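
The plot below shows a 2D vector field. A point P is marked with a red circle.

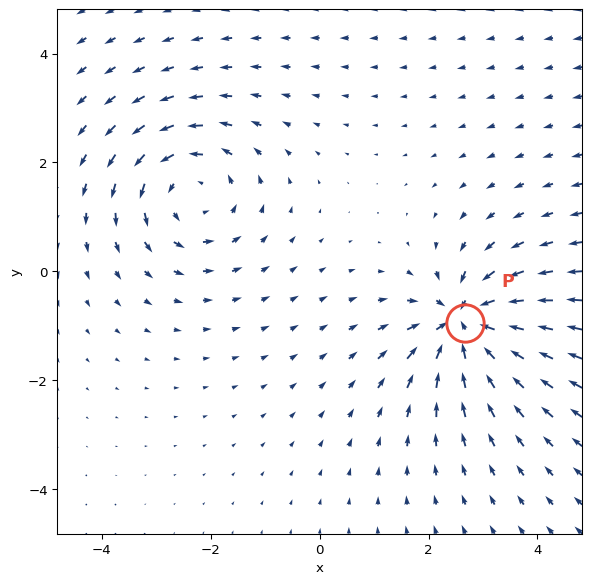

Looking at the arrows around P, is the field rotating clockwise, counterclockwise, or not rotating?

Near P at (2.7, -1.0) the arrows show no circulation. The curl there is ≈0.

not rotating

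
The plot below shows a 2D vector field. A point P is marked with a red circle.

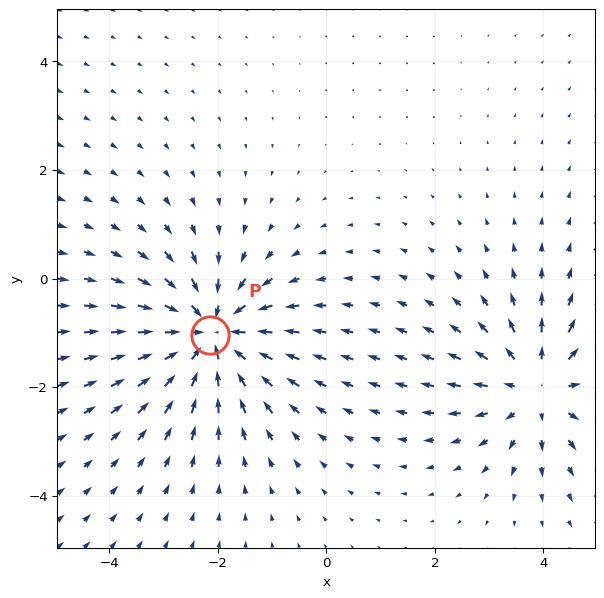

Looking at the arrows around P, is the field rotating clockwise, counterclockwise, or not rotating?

Near P at (-2.1, -1.0) the arrows show no circulation. The curl there is ≈0.

not rotating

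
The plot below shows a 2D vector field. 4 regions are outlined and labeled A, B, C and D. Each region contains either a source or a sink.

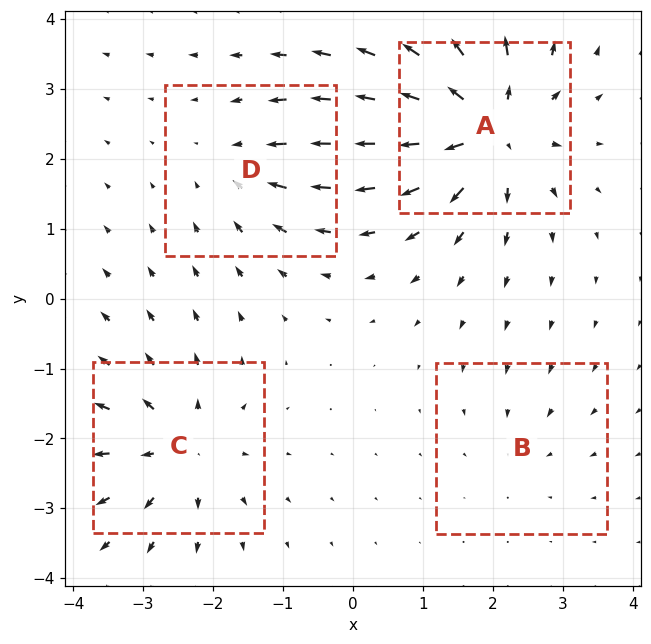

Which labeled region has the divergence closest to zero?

B

Divergence at each region's feature centre — A: about +9, B: about -2, C: about +6, D: about -4. Region B is closest to zero.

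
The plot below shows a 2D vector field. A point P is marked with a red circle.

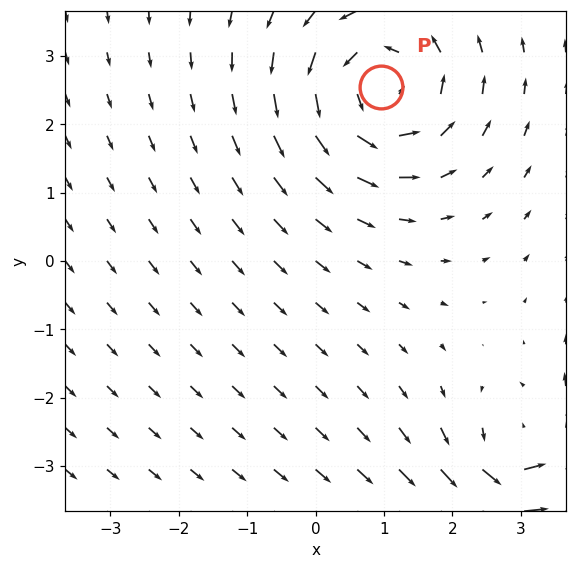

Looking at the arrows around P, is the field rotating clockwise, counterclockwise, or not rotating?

Near P at (1.0, 2.5) the arrows circulate counterclockwise. The curl (z-component) there is about +5; positive curl means counterclockwise rotation.

counterclockwise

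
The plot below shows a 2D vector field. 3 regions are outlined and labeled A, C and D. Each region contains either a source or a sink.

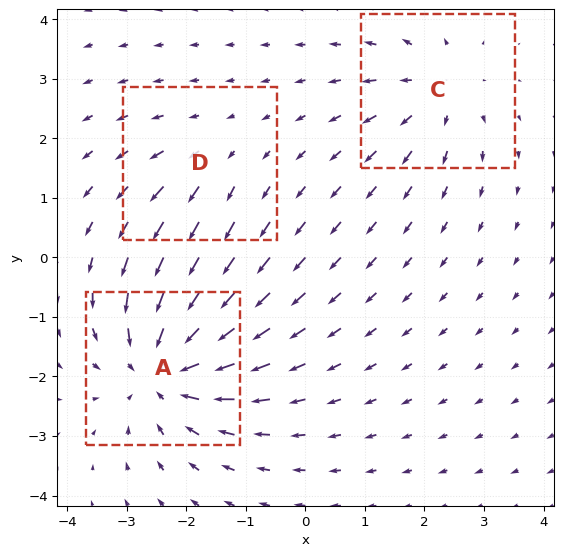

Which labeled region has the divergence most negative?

Divergence at each region's feature centre — A: about -5, C: about +3, D: about +2. Region A is most negative.

A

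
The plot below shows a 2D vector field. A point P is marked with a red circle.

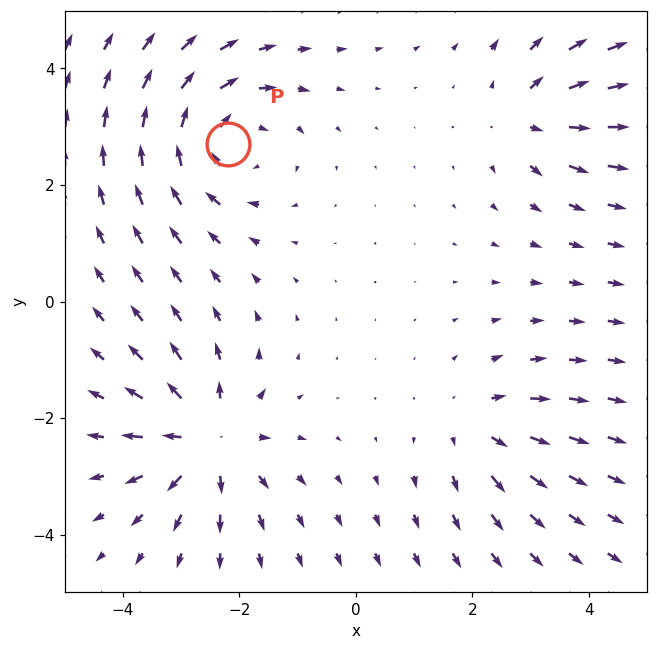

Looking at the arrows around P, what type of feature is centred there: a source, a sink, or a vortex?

At P (-2.2, 2.7) the arrows circulate clockwise. Divergence ≈0, curl about -4 — near-zero divergence with nonzero curl is a vortex.

vortex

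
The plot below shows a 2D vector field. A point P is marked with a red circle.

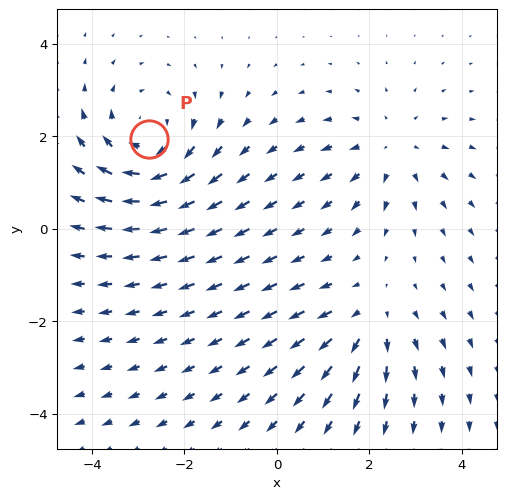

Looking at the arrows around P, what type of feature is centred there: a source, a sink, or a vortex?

At P (-2.8, 1.9) the arrows circulate clockwise. Divergence ≈0, curl about -4 — near-zero divergence with nonzero curl is a vortex.

vortex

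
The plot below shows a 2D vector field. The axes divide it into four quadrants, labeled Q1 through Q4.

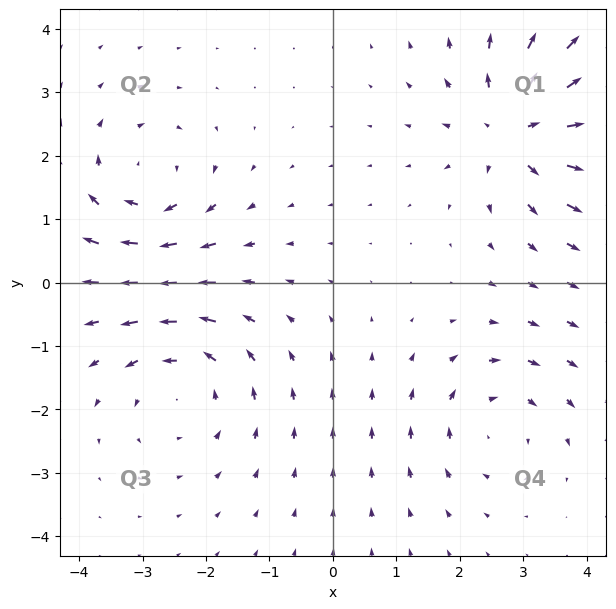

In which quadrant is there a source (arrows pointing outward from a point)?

Q1

The source sits at approximately (2.9, 2.4), which lies in quadrant Q1. The divergence there is about +5, positive as expected for a source.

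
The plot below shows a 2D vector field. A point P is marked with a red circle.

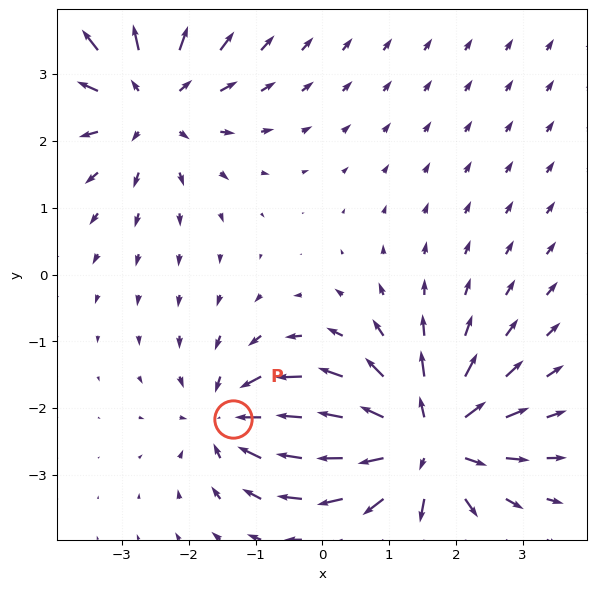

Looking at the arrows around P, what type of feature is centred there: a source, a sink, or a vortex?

sink

At P (-1.3, -2.2) the arrows converge inward. Divergence about -4, curl ≈0 — negative divergence with near-zero curl is a sink.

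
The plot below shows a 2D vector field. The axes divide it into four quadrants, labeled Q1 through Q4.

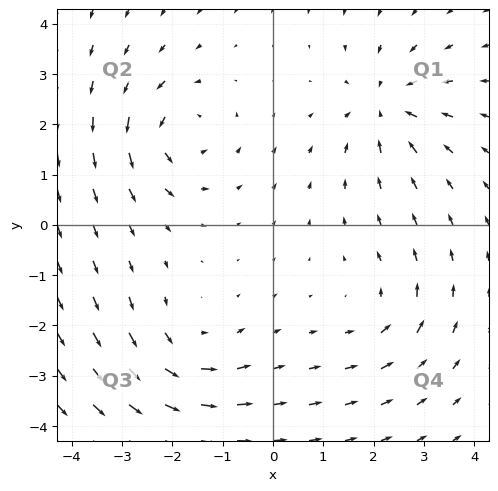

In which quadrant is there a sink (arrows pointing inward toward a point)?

The sink sits at approximately (2.2, 2.4), which lies in quadrant Q1. The divergence there is about -4, negative as expected for a sink.

Q1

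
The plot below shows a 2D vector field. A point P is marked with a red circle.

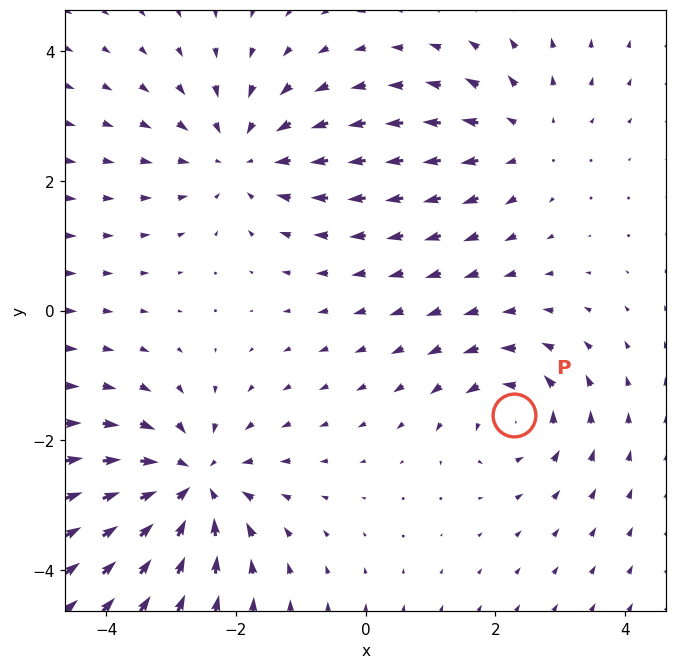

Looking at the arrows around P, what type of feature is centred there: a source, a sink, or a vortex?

At P (2.3, -1.6) the arrows circulate counterclockwise. Divergence ≈0, curl about +4 — near-zero divergence with nonzero curl is a vortex.

vortex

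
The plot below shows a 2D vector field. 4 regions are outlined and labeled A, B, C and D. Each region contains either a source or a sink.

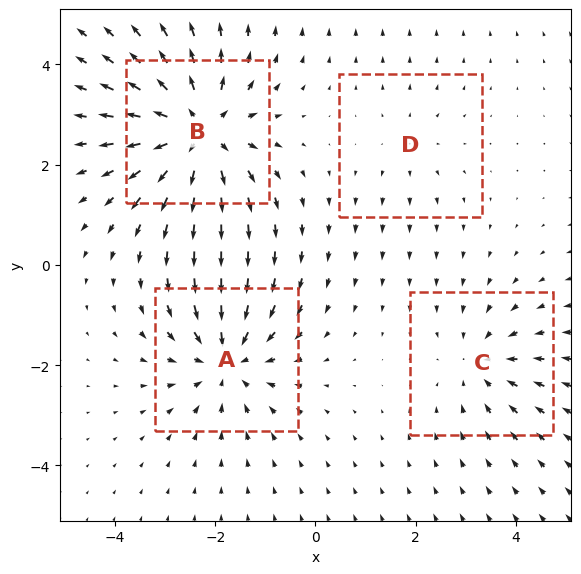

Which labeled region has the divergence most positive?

B

Divergence at each region's feature centre — A: about -5, B: about +6, C: about -3, D: about +2. Region B is most positive.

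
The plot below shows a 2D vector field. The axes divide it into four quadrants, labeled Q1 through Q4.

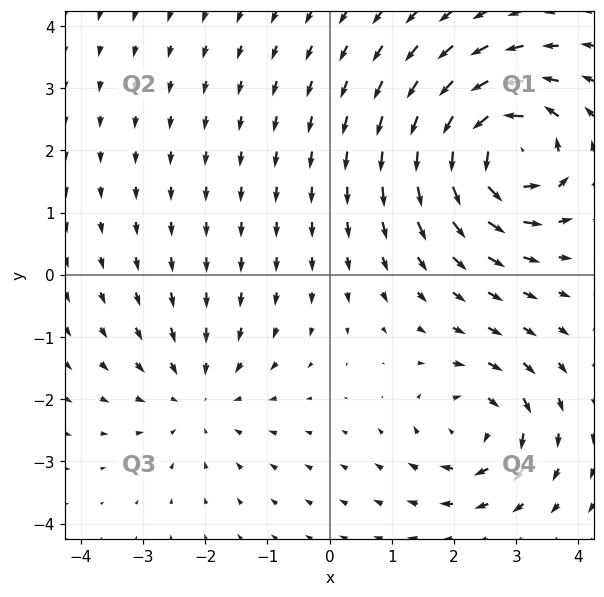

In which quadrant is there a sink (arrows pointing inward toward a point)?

Q3

The sink sits at approximately (-2.1, -1.9), which lies in quadrant Q3. The divergence there is about -3, negative as expected for a sink.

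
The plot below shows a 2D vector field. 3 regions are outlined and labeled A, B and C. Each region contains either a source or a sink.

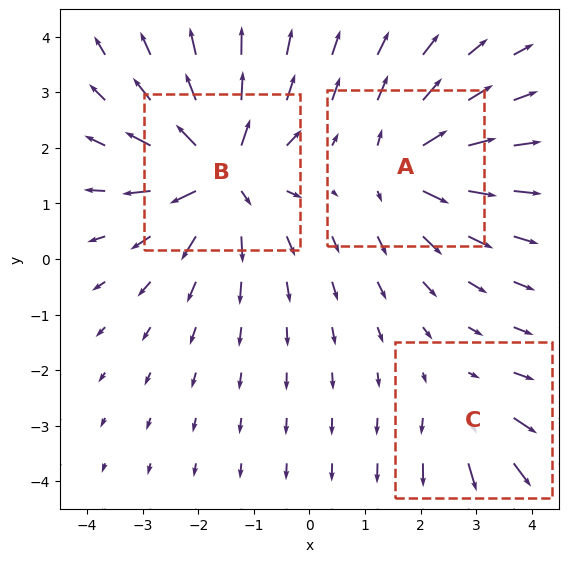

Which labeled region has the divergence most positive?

Divergence at each region's feature centre — A: about +4, B: about +6, C: about +2. Region B is most positive.

B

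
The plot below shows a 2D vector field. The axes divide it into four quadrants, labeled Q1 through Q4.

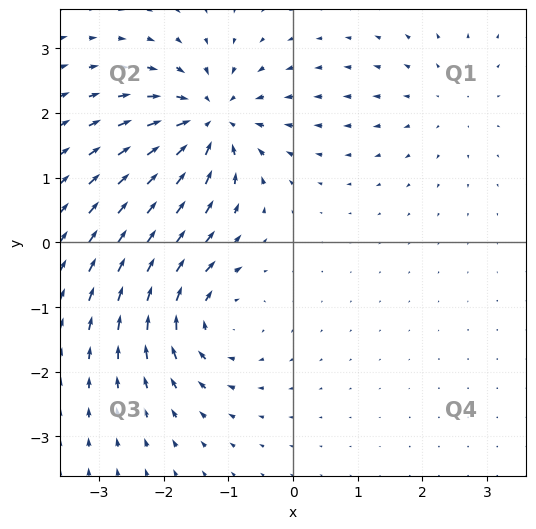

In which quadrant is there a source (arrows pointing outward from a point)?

Q1

The source sits at approximately (2.4, 2.2), which lies in quadrant Q1. The divergence there is about +2, positive as expected for a source.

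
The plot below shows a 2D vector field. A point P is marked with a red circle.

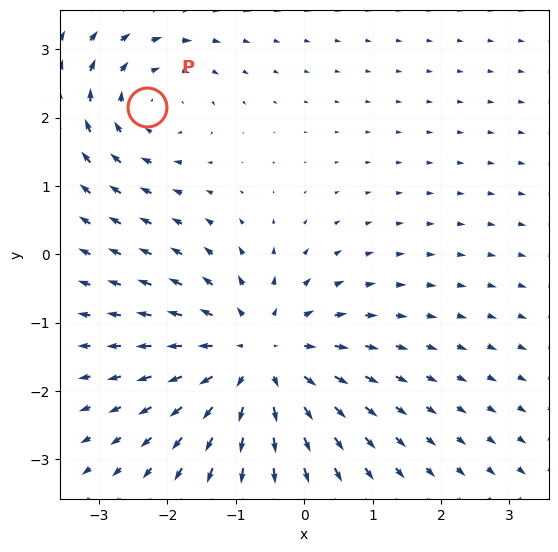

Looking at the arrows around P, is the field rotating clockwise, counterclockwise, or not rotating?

Near P at (-2.3, 2.2) the arrows circulate clockwise. The curl (z-component) there is about -3; negative curl means clockwise rotation.

clockwise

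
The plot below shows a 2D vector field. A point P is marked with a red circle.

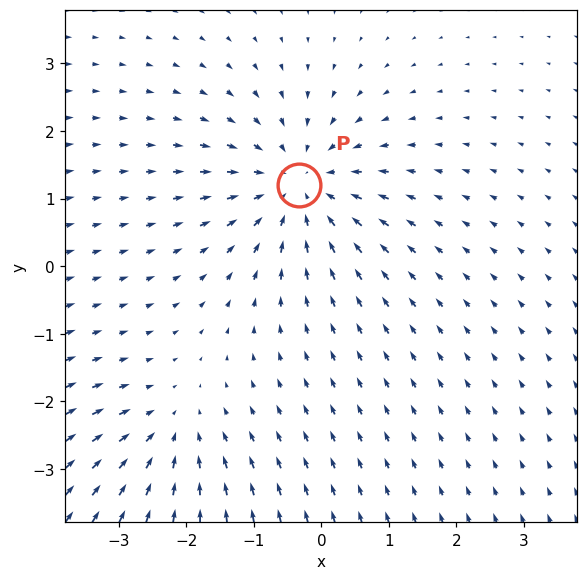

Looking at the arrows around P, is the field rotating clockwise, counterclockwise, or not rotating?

not rotating

Near P at (-0.3, 1.2) the arrows show no circulation. The curl there is ≈0.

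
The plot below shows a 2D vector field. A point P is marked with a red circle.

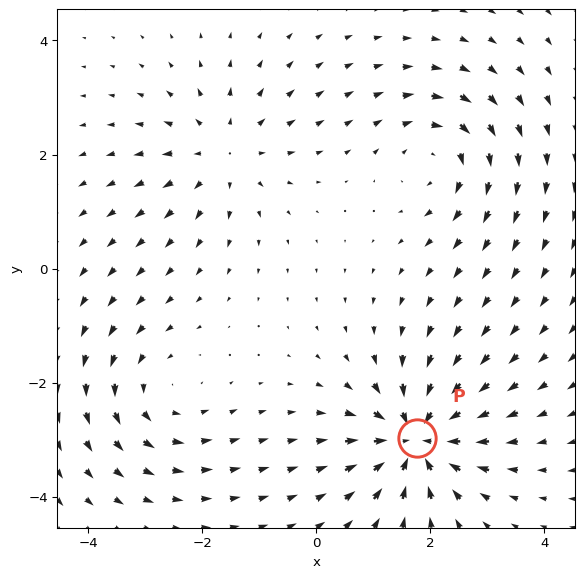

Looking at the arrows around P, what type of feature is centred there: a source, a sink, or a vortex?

sink

At P (1.8, -3.0) the arrows converge inward. Divergence about -7, curl ≈0 — negative divergence with near-zero curl is a sink.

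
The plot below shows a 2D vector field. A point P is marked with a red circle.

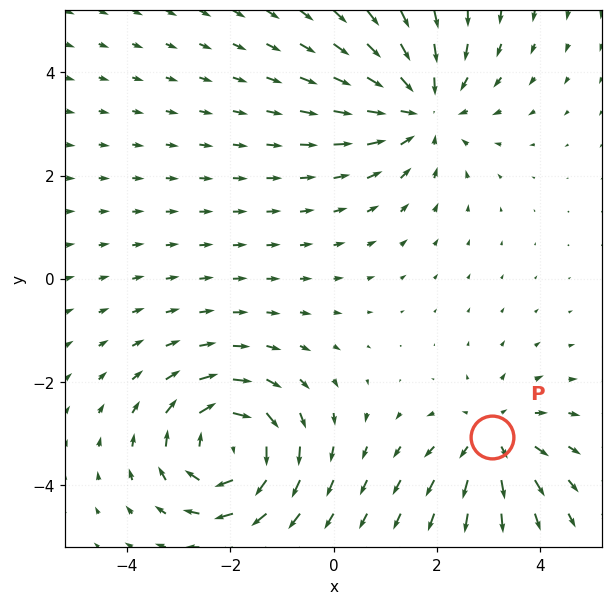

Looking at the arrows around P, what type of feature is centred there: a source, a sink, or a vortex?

source

At P (3.1, -3.1) the arrows spread outward. Divergence about +4, curl ≈0 — positive divergence with near-zero curl is a source.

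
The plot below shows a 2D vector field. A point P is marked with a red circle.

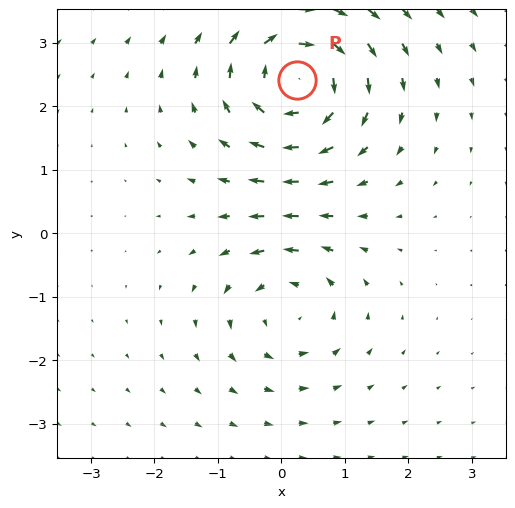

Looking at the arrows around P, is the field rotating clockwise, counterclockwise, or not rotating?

Near P at (0.2, 2.4) the arrows circulate clockwise. The curl (z-component) there is about -6; negative curl means clockwise rotation.

clockwise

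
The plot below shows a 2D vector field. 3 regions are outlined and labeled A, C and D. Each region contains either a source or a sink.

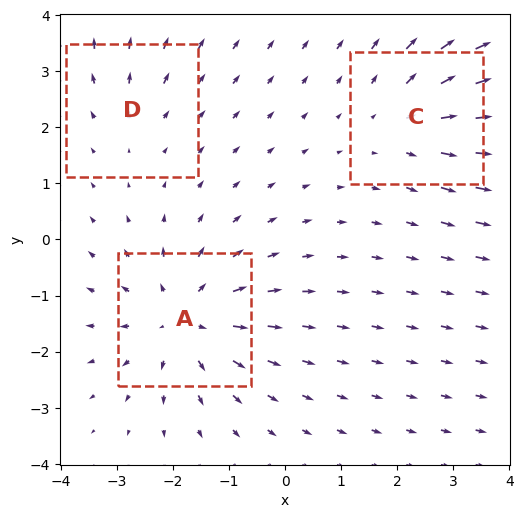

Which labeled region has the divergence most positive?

A

Divergence at each region's feature centre — A: about +4, C: about +3, D: about +2. Region A is most positive.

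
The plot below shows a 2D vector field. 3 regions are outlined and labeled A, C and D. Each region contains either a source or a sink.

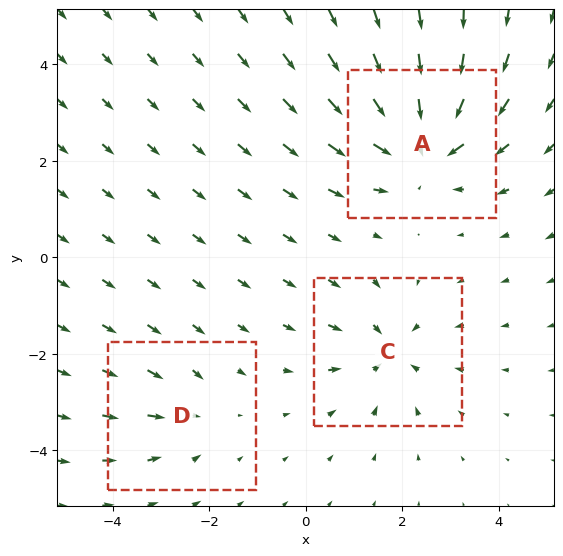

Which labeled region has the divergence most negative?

Divergence at each region's feature centre — A: about -6, C: about -4, D: about -2. Region A is most negative.

A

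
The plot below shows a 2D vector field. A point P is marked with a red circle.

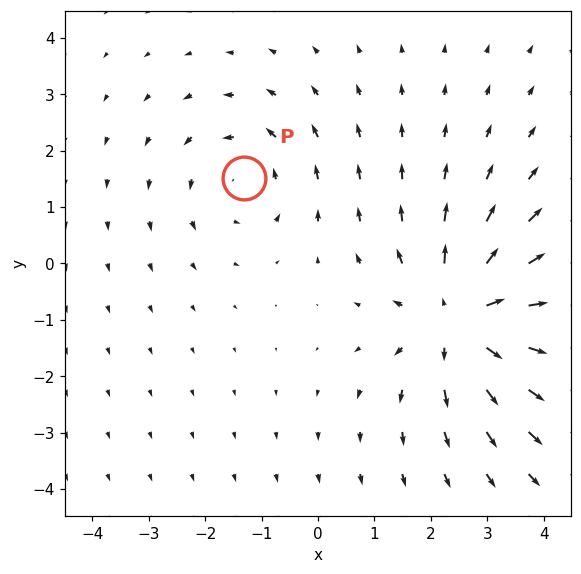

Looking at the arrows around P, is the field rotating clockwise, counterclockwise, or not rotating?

counterclockwise

Near P at (-1.3, 1.5) the arrows circulate counterclockwise. The curl (z-component) there is about +2; positive curl means counterclockwise rotation.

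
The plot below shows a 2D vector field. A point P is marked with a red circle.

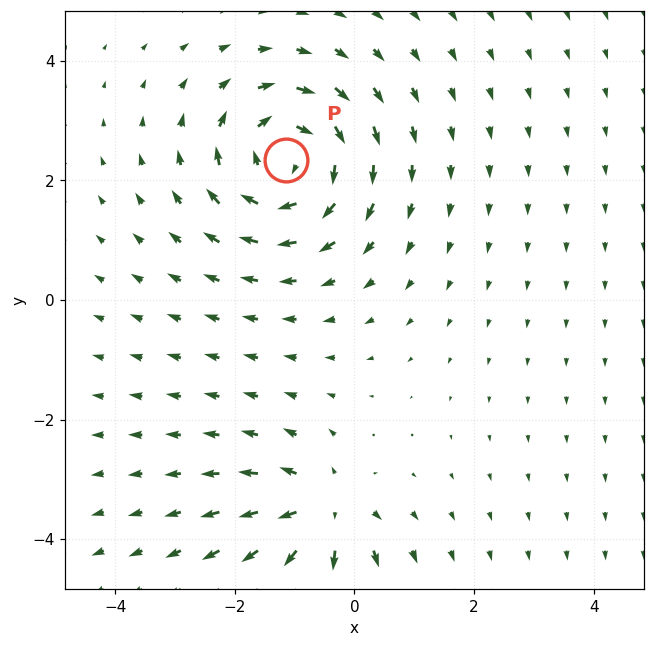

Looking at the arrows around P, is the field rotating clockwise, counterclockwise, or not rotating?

clockwise

Near P at (-1.1, 2.3) the arrows circulate clockwise. The curl (z-component) there is about -4; negative curl means clockwise rotation.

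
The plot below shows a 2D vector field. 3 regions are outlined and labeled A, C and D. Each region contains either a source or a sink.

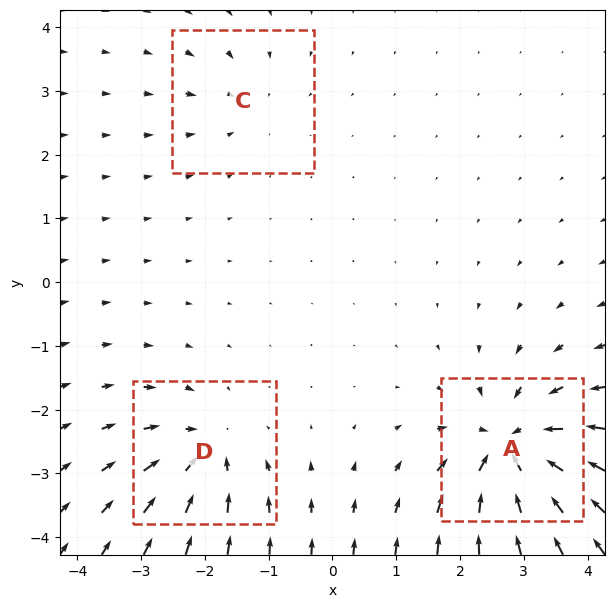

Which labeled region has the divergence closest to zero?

Divergence at each region's feature centre — A: about -7, C: about -2, D: about -4. Region C is closest to zero.

C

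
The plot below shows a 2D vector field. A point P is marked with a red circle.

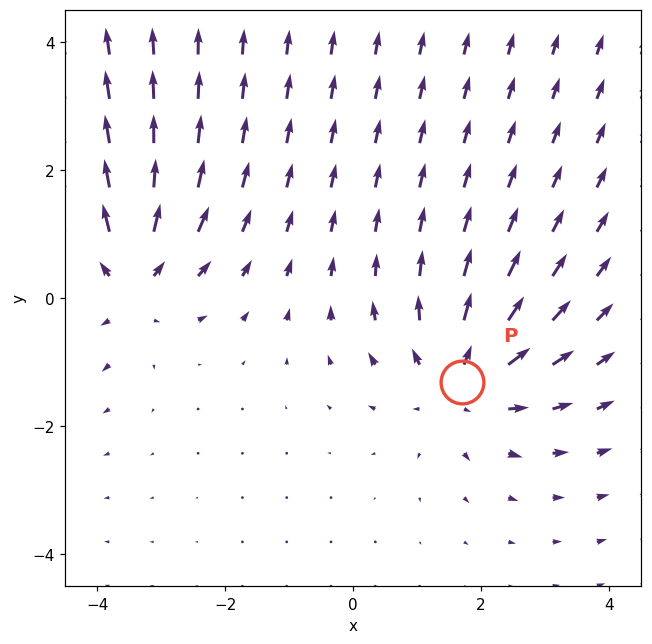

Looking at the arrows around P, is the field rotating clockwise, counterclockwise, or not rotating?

Near P at (1.7, -1.3) the arrows show no circulation. The curl there is ≈0.

not rotating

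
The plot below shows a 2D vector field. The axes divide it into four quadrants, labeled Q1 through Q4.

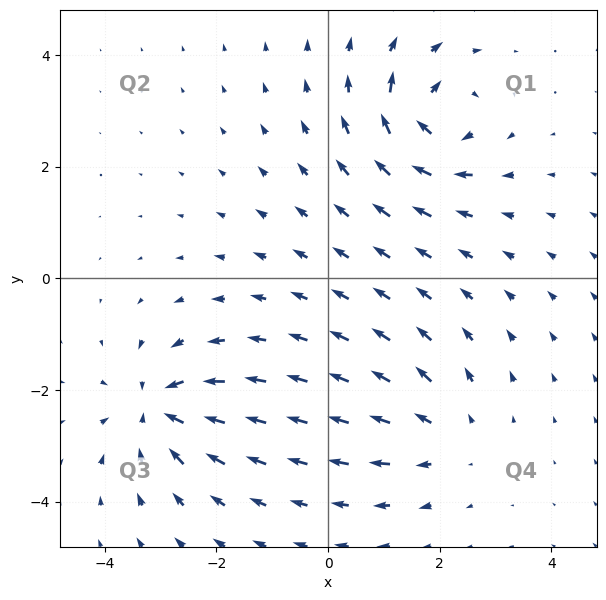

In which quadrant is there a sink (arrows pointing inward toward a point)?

The sink sits at approximately (-3.0, -2.3), which lies in quadrant Q3. The divergence there is about -5, negative as expected for a sink.

Q3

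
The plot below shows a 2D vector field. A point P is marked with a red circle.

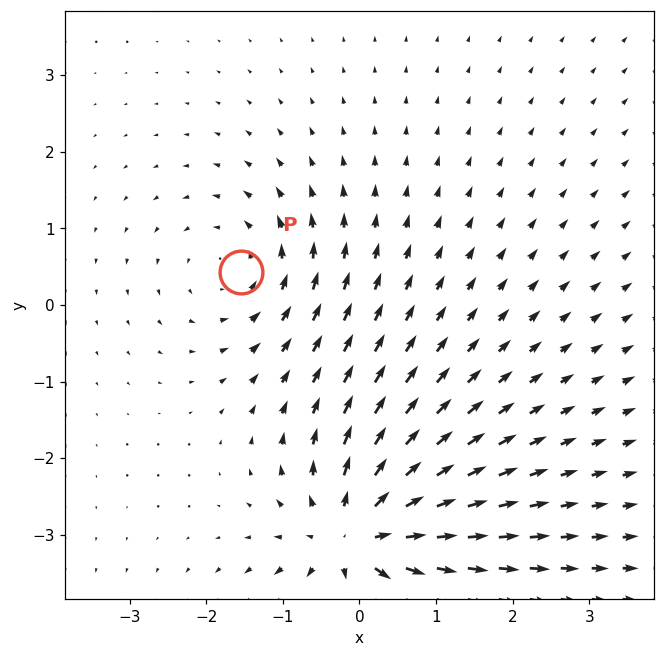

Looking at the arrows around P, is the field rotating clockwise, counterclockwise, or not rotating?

counterclockwise

Near P at (-1.5, 0.4) the arrows circulate counterclockwise. The curl (z-component) there is about +3; positive curl means counterclockwise rotation.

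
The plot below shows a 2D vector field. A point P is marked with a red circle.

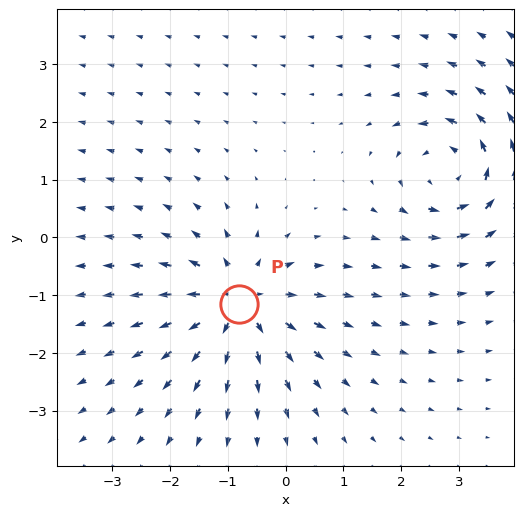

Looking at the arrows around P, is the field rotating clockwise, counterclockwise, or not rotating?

Near P at (-0.8, -1.2) the arrows show no circulation. The curl there is ≈0.

not rotating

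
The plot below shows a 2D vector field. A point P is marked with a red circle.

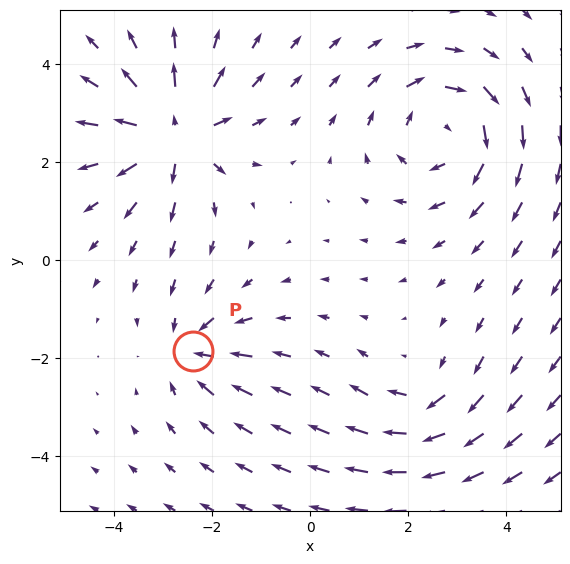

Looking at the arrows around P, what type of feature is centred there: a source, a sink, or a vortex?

At P (-2.4, -1.9) the arrows converge inward. Divergence about -4, curl ≈0 — negative divergence with near-zero curl is a sink.

sink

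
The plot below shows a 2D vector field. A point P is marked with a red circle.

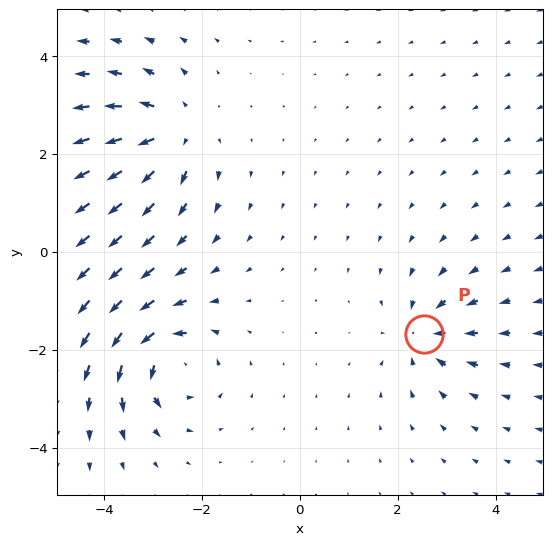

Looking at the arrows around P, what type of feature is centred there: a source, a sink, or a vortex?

At P (2.5, -1.7) the arrows converge inward. Divergence about -4, curl ≈0 — negative divergence with near-zero curl is a sink.

sink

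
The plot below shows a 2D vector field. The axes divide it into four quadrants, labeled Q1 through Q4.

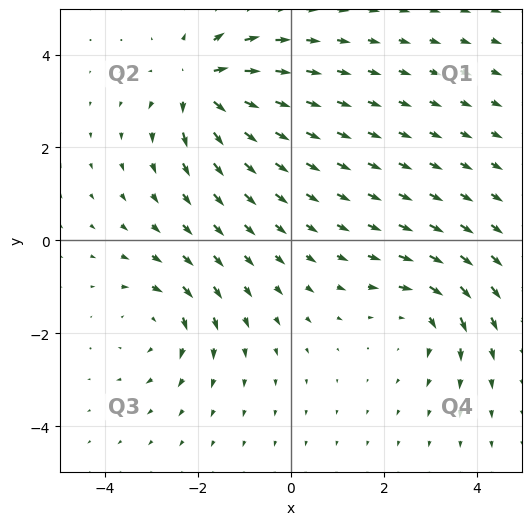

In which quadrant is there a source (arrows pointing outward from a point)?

Q2

The source sits at approximately (-2.0, 3.3), which lies in quadrant Q2. The divergence there is about +6, positive as expected for a source.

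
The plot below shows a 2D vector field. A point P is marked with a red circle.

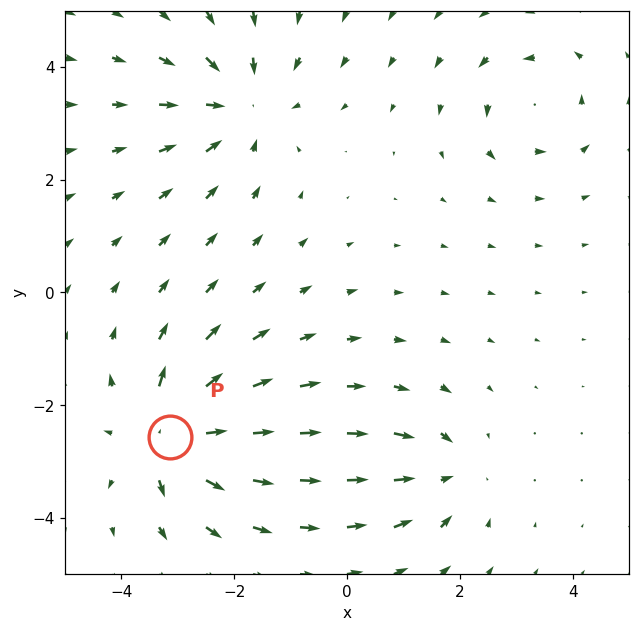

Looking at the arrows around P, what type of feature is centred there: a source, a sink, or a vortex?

source

At P (-3.1, -2.6) the arrows spread outward. Divergence about +7, curl ≈0 — positive divergence with near-zero curl is a source.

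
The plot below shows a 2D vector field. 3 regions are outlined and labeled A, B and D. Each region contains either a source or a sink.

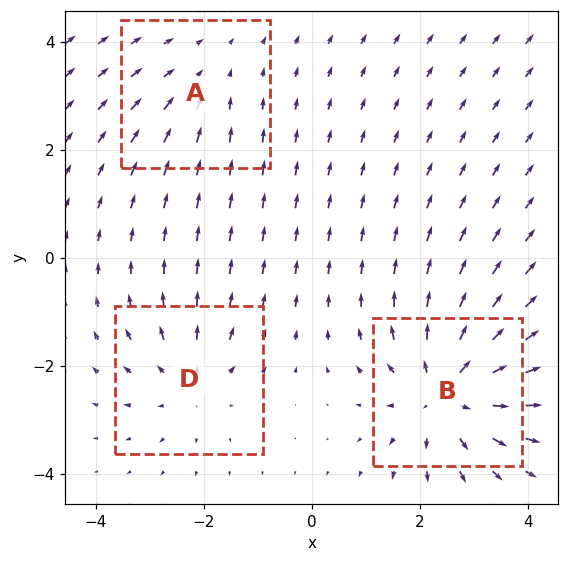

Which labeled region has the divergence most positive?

B

Divergence at each region's feature centre — A: about -2, B: about +5, D: about +3. Region B is most positive.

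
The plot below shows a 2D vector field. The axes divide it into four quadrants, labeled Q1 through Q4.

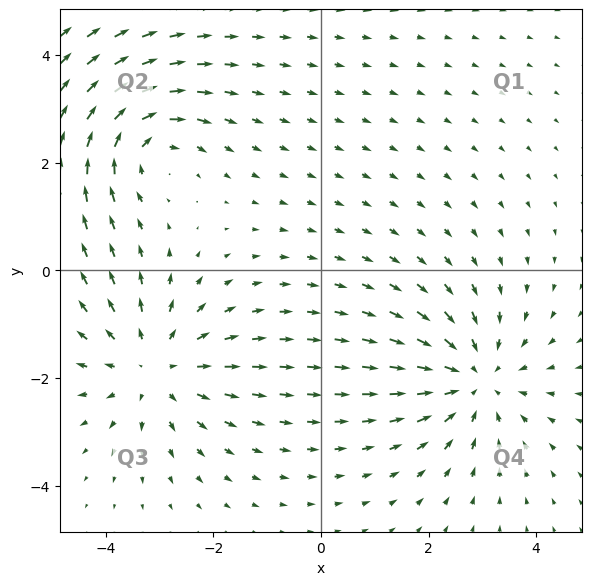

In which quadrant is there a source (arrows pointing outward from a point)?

The source sits at approximately (-3.1, -1.8), which lies in quadrant Q3. The divergence there is about +4, positive as expected for a source.

Q3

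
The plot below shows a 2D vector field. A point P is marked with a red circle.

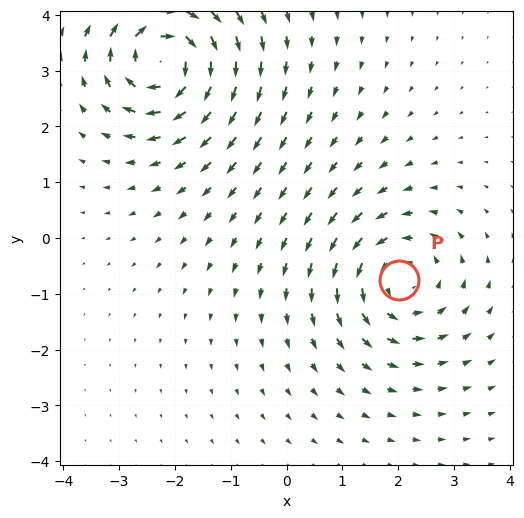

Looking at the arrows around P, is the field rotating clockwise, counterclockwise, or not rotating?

counterclockwise

Near P at (2.0, -0.8) the arrows circulate counterclockwise. The curl (z-component) there is about +4; positive curl means counterclockwise rotation.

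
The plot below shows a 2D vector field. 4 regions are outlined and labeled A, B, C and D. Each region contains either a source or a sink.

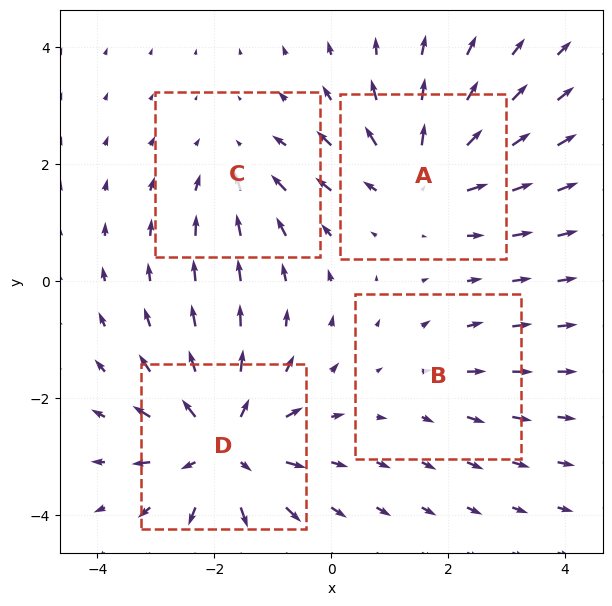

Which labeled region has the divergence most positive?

D

Divergence at each region's feature centre — A: about +5, B: about +2, C: about -3, D: about +6. Region D is most positive.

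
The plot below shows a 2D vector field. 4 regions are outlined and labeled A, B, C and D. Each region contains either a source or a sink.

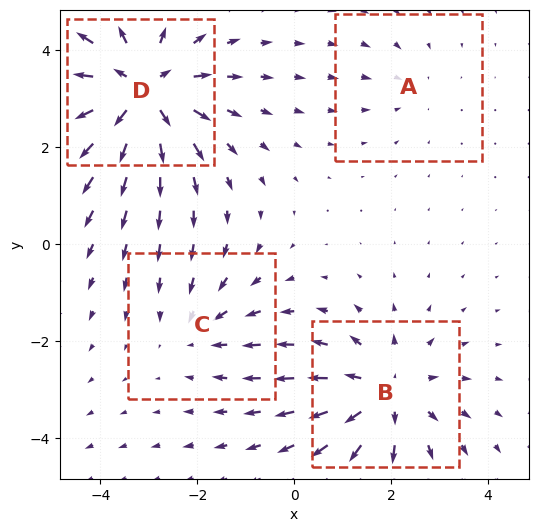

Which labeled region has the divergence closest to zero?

A

Divergence at each region's feature centre — A: about -2, B: about +5, C: about -3, D: about +7. Region A is closest to zero.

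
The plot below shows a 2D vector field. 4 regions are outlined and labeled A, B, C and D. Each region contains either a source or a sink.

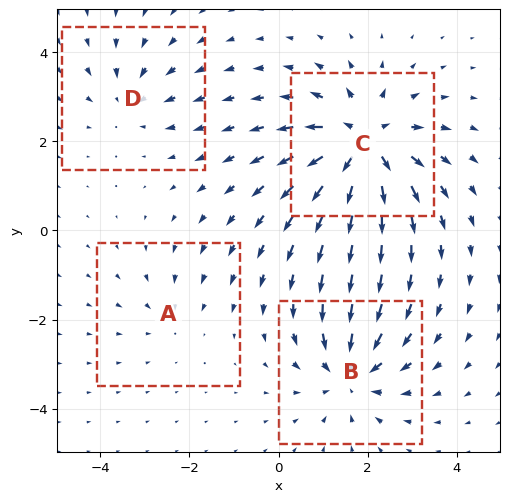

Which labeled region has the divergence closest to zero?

Divergence at each region's feature centre — A: about -2, B: about -5, C: about +7, D: about -3. Region A is closest to zero.

A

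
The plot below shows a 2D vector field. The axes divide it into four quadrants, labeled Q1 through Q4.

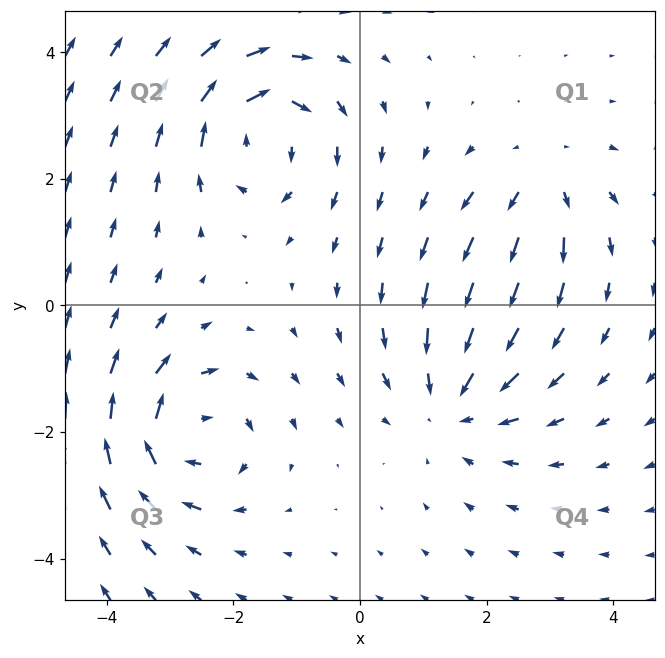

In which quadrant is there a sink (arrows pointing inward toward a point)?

The sink sits at approximately (1.5, -1.5), which lies in quadrant Q4. The divergence there is about -4, negative as expected for a sink.

Q4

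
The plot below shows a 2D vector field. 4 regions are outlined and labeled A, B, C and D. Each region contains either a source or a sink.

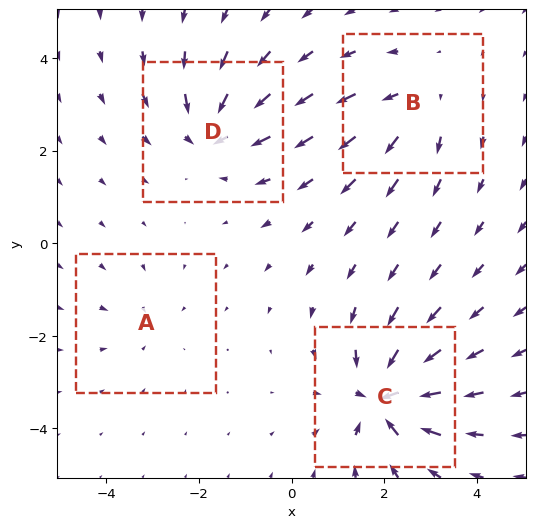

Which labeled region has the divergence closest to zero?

A

Divergence at each region's feature centre — A: about -3, B: about +4, C: about -8, D: about -6. Region A is closest to zero.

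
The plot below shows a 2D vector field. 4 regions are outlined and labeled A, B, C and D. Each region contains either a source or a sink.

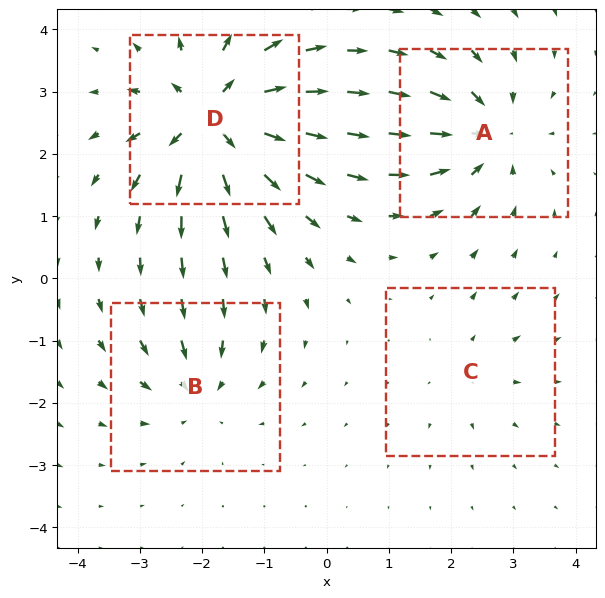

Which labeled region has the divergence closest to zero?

C

Divergence at each region's feature centre — A: about -6, B: about -4, C: about +2, D: about +8. Region C is closest to zero.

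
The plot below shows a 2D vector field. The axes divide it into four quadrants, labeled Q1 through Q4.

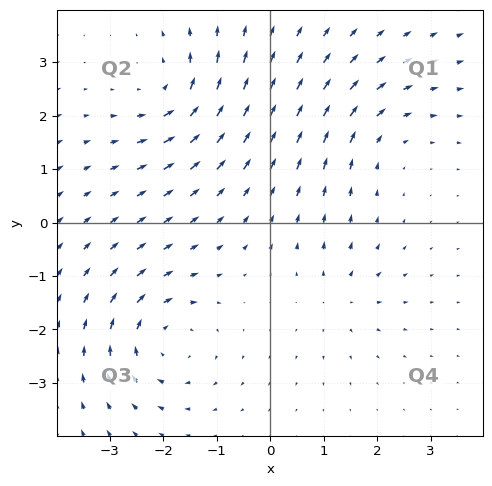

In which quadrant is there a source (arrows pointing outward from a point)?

The source sits at approximately (1.3, -1.4), which lies in quadrant Q4. The divergence there is about +4, positive as expected for a source.

Q4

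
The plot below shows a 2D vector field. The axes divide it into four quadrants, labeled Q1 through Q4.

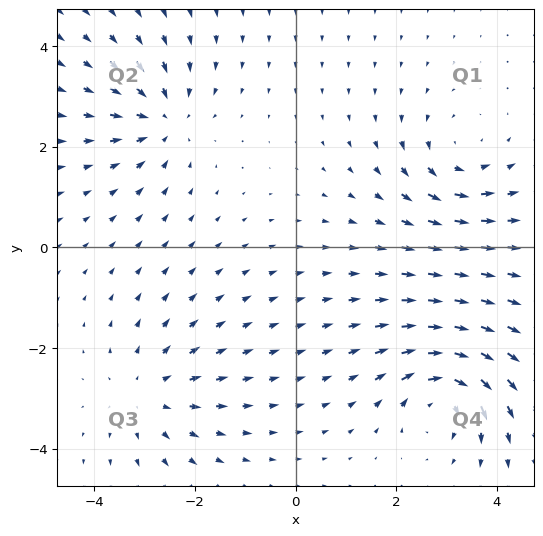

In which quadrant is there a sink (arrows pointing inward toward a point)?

Q2

The sink sits at approximately (-2.6, 2.5), which lies in quadrant Q2. The divergence there is about -4, negative as expected for a sink.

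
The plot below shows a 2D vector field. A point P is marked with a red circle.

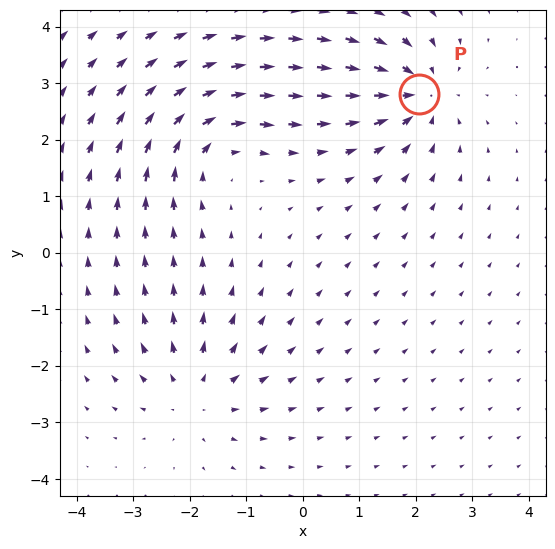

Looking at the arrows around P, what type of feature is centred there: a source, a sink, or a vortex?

At P (2.1, 2.8) the arrows converge inward. Divergence about -7, curl ≈0 — negative divergence with near-zero curl is a sink.

sink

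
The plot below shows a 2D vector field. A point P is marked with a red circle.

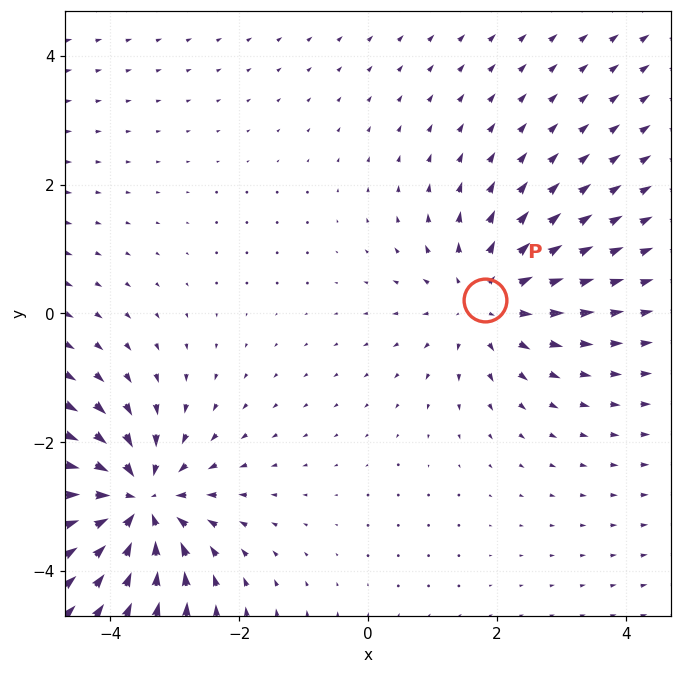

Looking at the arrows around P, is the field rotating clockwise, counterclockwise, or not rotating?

Near P at (1.8, 0.2) the arrows show no circulation. The curl there is ≈0.

not rotating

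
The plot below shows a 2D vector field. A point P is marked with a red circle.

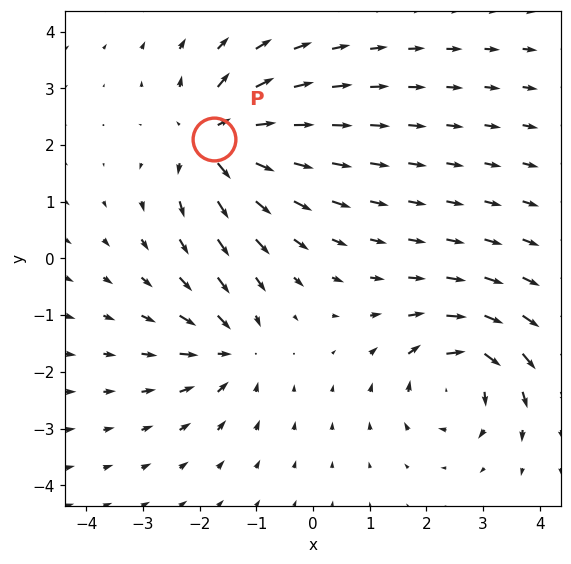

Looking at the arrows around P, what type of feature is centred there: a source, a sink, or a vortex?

At P (-1.7, 2.1) the arrows spread outward. Divergence about +6, curl ≈0 — positive divergence with near-zero curl is a source.

source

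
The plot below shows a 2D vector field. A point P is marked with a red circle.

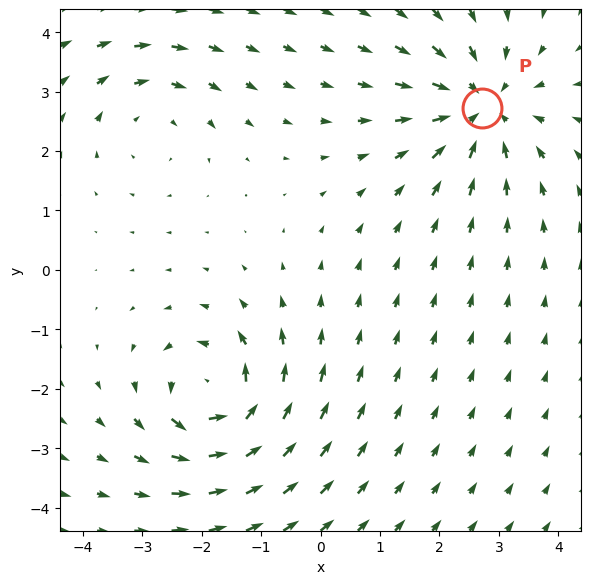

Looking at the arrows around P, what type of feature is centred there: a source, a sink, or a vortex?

sink

At P (2.7, 2.7) the arrows converge inward. Divergence about -4, curl ≈0 — negative divergence with near-zero curl is a sink.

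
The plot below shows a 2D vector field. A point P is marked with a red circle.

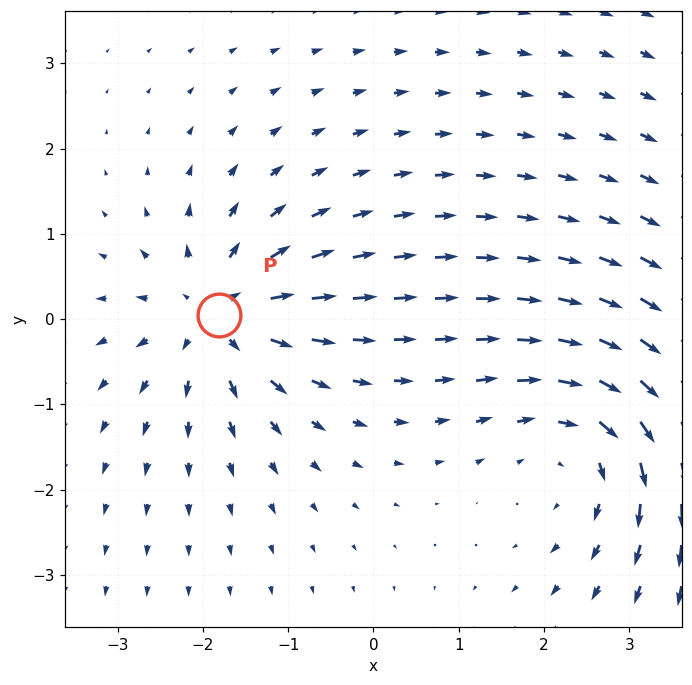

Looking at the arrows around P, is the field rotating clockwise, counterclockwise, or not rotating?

not rotating

Near P at (-1.8, 0.1) the arrows show no circulation. The curl there is ≈0.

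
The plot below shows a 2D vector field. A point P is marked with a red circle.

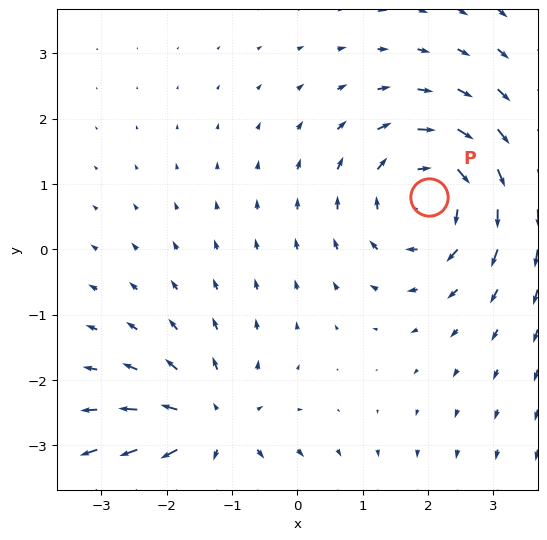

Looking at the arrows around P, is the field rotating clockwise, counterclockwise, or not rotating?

Near P at (2.0, 0.8) the arrows circulate clockwise. The curl (z-component) there is about -5; negative curl means clockwise rotation.

clockwise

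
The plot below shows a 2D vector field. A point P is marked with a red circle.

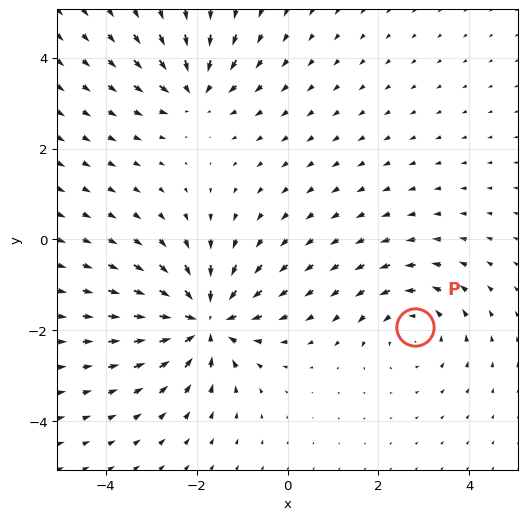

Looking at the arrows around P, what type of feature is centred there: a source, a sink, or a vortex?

At P (2.8, -1.9) the arrows circulate counterclockwise. Divergence ≈0, curl about +3 — near-zero divergence with nonzero curl is a vortex.

vortex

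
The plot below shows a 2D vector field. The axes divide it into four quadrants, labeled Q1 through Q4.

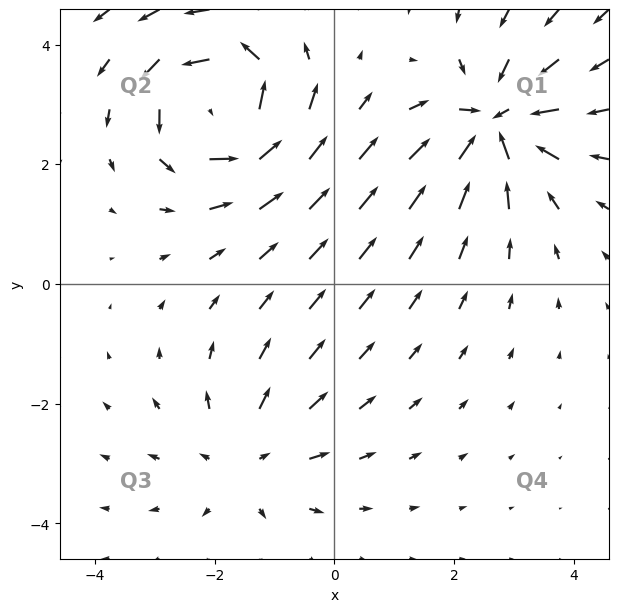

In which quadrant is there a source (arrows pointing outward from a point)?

Q3

The source sits at approximately (-1.5, -2.9), which lies in quadrant Q3. The divergence there is about +2, positive as expected for a source.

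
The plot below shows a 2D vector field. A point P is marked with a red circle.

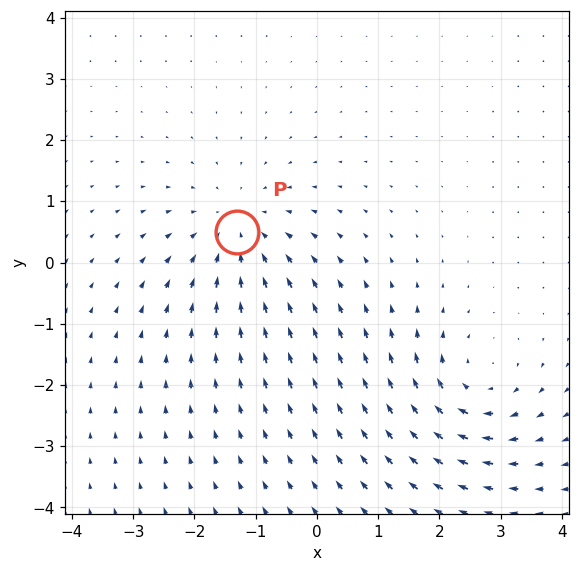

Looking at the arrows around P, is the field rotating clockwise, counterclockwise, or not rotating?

Near P at (-1.3, 0.5) the arrows show no circulation. The curl there is ≈0.

not rotating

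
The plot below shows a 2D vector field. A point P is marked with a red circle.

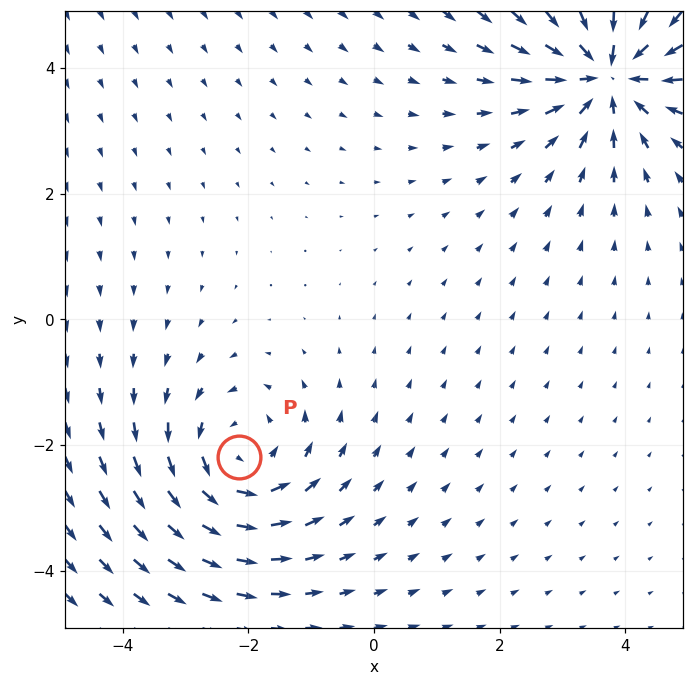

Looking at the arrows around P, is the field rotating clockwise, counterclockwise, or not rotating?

counterclockwise

Near P at (-2.1, -2.2) the arrows circulate counterclockwise. The curl (z-component) there is about +4; positive curl means counterclockwise rotation.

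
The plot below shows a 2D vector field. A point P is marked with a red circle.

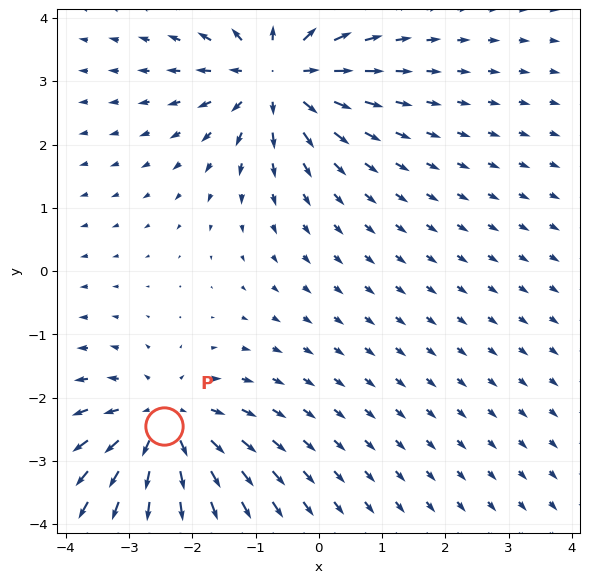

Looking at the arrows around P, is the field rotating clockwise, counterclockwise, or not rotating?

Near P at (-2.4, -2.4) the arrows show no circulation. The curl there is ≈0.

not rotating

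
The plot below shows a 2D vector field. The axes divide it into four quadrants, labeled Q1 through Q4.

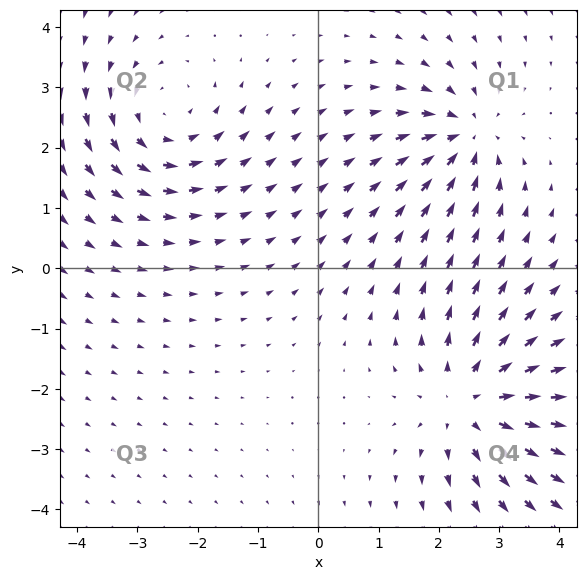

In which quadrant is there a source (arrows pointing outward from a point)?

The source sits at approximately (2.5, -2.2), which lies in quadrant Q4. The divergence there is about +4, positive as expected for a source.

Q4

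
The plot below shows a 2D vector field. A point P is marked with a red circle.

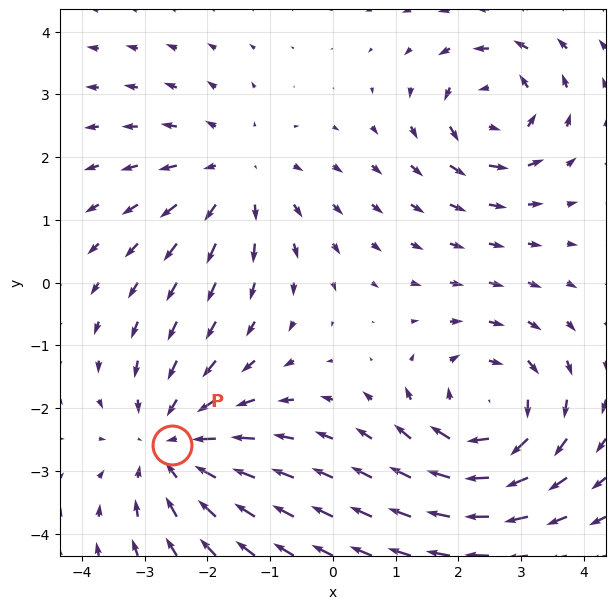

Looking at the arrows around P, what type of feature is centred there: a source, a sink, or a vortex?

At P (-2.6, -2.6) the arrows converge inward. Divergence about -4, curl ≈0 — negative divergence with near-zero curl is a sink.

sink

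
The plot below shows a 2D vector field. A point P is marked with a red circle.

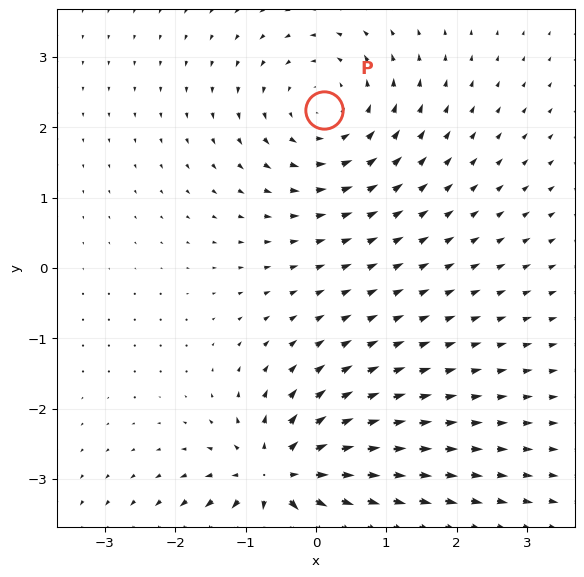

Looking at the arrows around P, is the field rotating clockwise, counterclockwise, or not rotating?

counterclockwise

Near P at (0.1, 2.3) the arrows circulate counterclockwise. The curl (z-component) there is about +3; positive curl means counterclockwise rotation.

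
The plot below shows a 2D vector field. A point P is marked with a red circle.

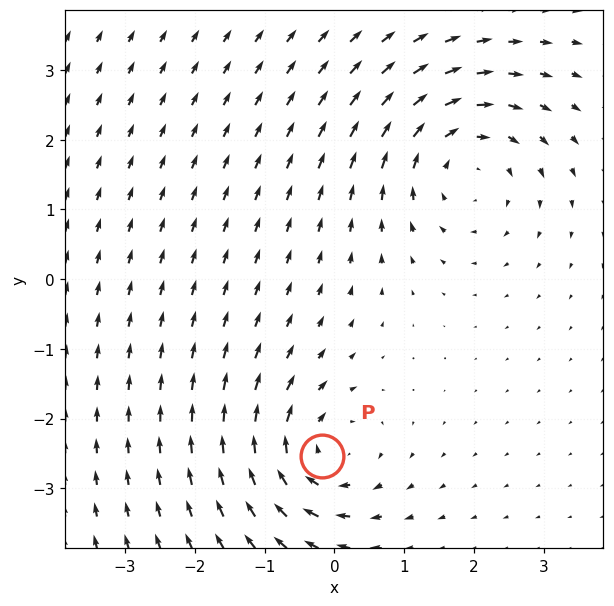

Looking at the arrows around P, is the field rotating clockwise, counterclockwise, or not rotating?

clockwise

Near P at (-0.2, -2.5) the arrows circulate clockwise. The curl (z-component) there is about -4; negative curl means clockwise rotation.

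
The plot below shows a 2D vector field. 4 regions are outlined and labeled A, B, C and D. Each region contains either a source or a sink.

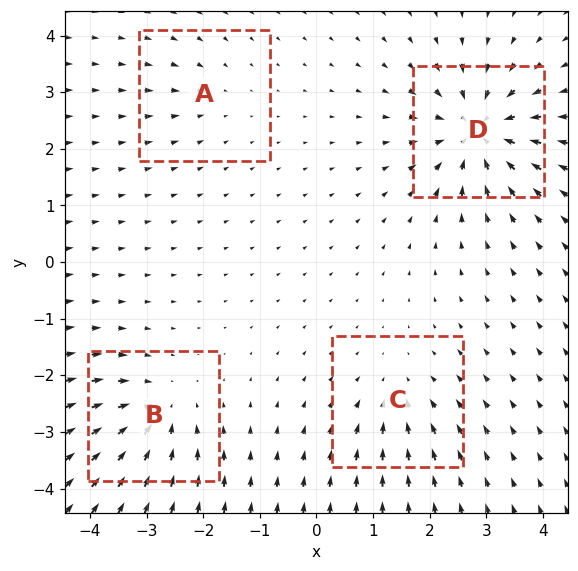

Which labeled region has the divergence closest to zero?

A

Divergence at each region's feature centre — A: about -2, B: about -6, C: about -4, D: about -8. Region A is closest to zero.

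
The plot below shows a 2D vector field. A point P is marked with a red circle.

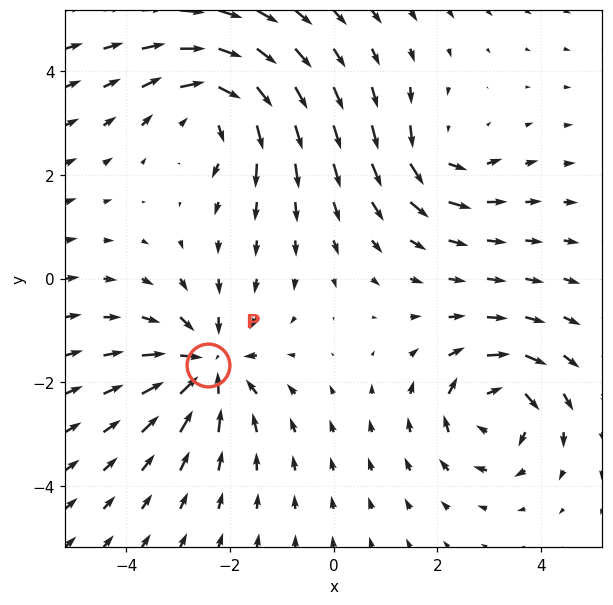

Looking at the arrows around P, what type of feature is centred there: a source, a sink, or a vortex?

At P (-2.4, -1.7) the arrows converge inward. Divergence about -5, curl ≈0 — negative divergence with near-zero curl is a sink.

sink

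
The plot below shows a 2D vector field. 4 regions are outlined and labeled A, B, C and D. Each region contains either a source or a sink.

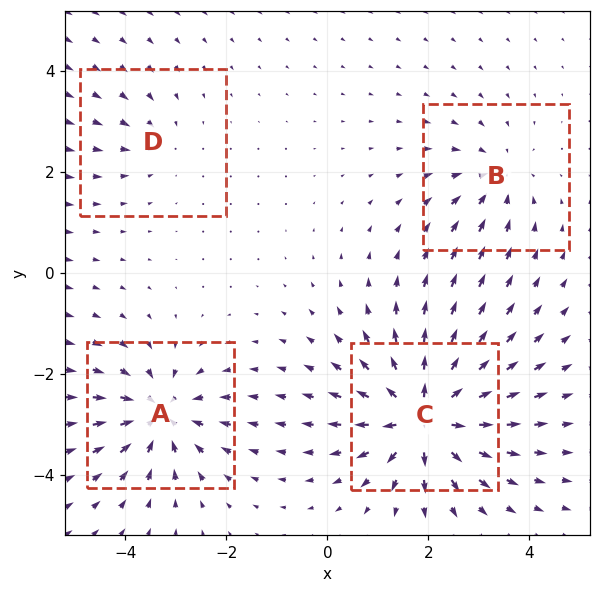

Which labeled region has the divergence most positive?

Divergence at each region's feature centre — A: about -5, B: about -4, C: about +8, D: about -2. Region C is most positive.

C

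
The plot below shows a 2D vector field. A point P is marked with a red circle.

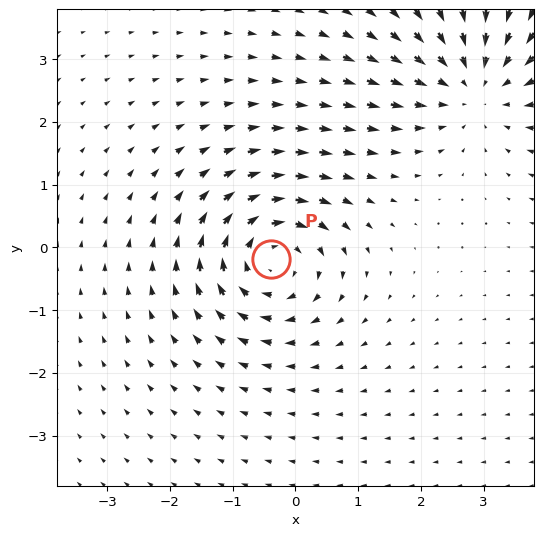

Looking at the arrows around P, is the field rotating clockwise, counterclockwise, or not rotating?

clockwise

Near P at (-0.4, -0.2) the arrows circulate clockwise. The curl (z-component) there is about -6; negative curl means clockwise rotation.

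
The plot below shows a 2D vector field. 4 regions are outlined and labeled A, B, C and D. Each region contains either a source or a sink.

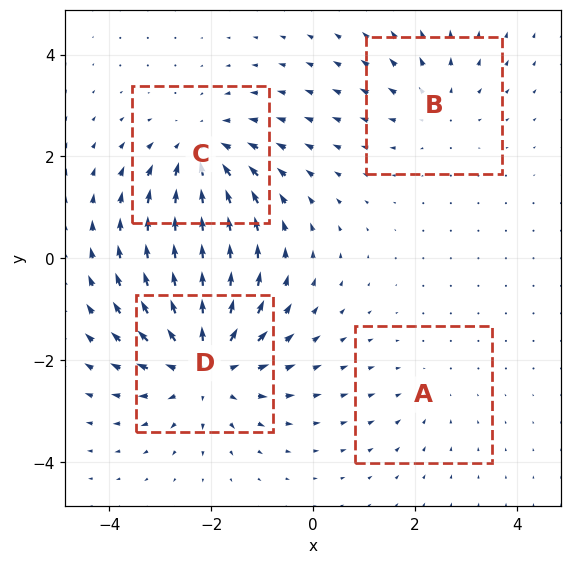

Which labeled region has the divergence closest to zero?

Divergence at each region's feature centre — A: about -2, B: about +3, C: about -4, D: about +6. Region A is closest to zero.

A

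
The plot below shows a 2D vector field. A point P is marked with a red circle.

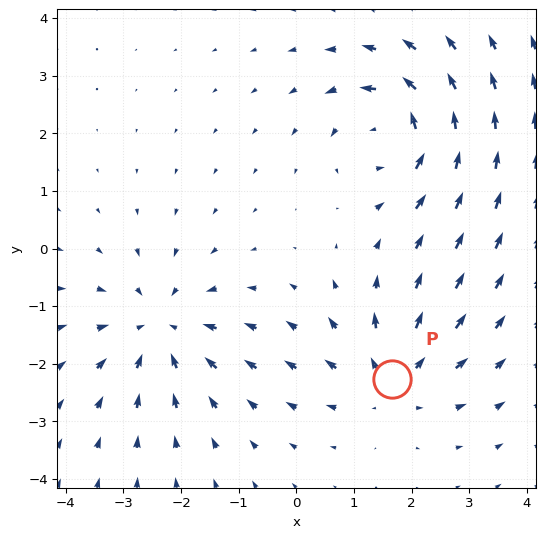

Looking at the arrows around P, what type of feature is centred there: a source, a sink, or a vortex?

source

At P (1.7, -2.3) the arrows spread outward. Divergence about +4, curl ≈0 — positive divergence with near-zero curl is a source.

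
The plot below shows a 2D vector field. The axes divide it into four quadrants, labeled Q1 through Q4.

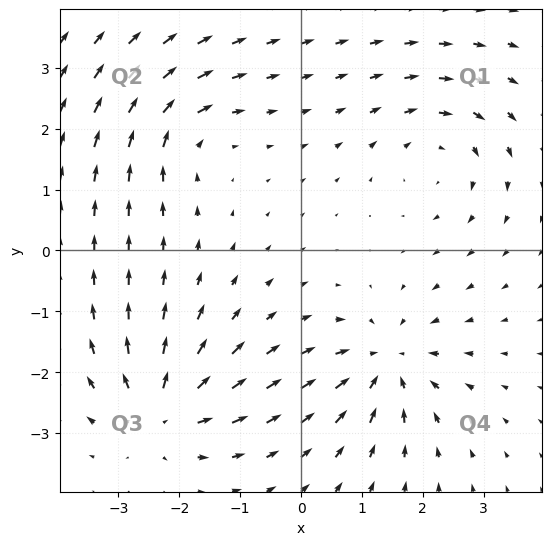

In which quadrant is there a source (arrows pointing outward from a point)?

The source sits at approximately (-2.3, -2.6), which lies in quadrant Q3. The divergence there is about +5, positive as expected for a source.

Q3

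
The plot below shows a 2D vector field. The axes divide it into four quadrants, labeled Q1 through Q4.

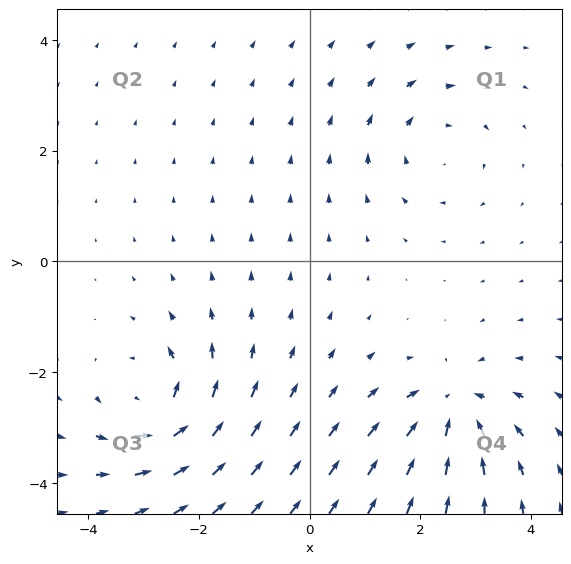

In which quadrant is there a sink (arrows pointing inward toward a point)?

The sink sits at approximately (2.6, -2.6), which lies in quadrant Q4. The divergence there is about -5, negative as expected for a sink.

Q4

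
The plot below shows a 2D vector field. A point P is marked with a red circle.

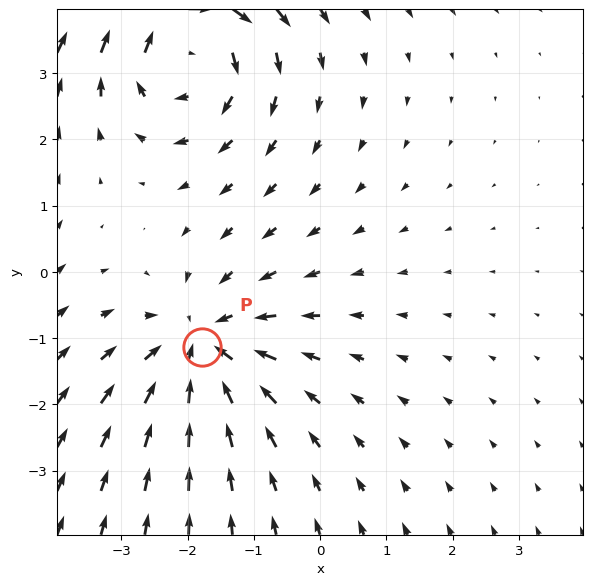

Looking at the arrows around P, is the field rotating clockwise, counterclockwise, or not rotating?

not rotating

Near P at (-1.8, -1.1) the arrows show no circulation. The curl there is ≈0.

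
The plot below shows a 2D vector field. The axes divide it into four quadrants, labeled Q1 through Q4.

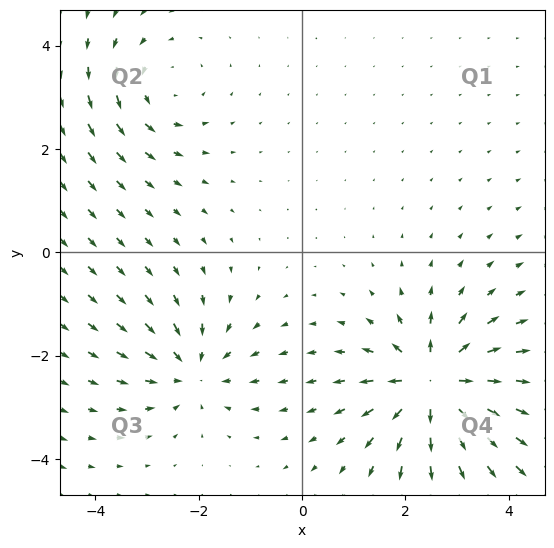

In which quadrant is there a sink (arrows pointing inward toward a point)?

The sink sits at approximately (-2.1, -2.3), which lies in quadrant Q3. The divergence there is about -4, negative as expected for a sink.

Q3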